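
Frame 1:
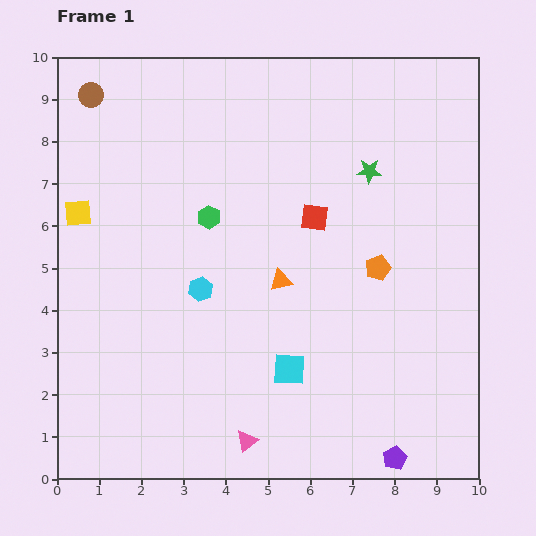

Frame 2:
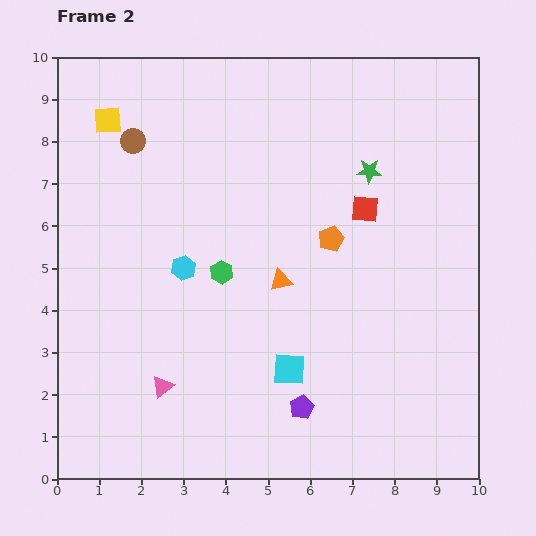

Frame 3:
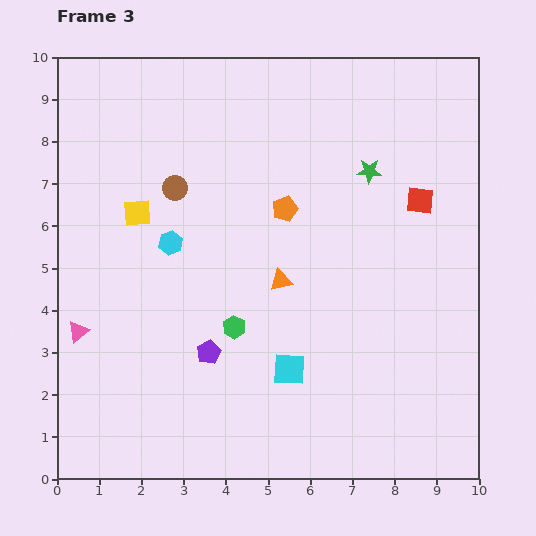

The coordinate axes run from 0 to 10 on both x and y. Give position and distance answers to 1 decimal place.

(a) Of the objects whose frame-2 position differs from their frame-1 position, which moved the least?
the cyan hexagon

(moved 0.6)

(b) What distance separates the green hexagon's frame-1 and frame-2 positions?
1.3

The green hexagon moved from (3.6, 6.2) to (3.9, 4.9), a distance of √(0.3² + 1.3²) ≈ 1.3.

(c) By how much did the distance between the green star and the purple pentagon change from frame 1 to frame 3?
-1.1

Distance in frame 1: 6.8. Distance in frame 3: 5.7.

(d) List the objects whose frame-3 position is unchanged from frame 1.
the orange triangle, the cyan square, the green star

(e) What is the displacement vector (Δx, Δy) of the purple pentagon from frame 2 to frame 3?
(-2.2, 1.3)

The purple pentagon was at (5.8, 1.7) in frame 2 and (3.6, 3.0) in frame 3.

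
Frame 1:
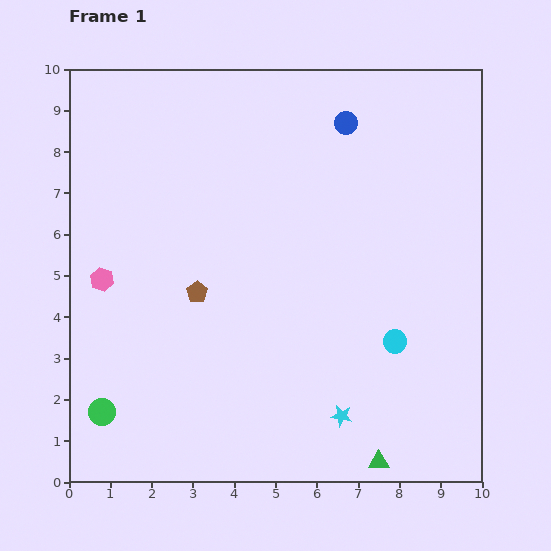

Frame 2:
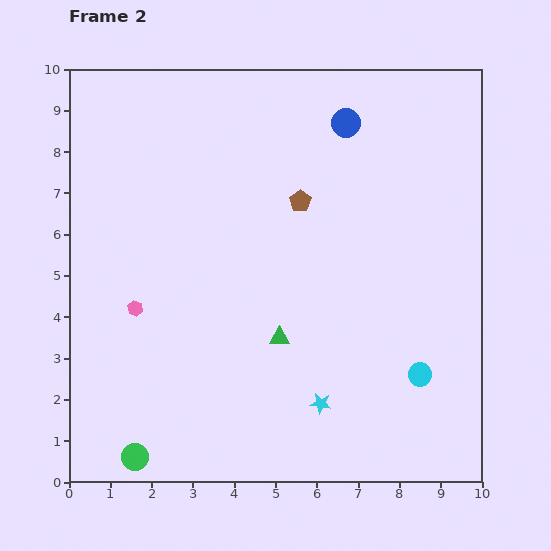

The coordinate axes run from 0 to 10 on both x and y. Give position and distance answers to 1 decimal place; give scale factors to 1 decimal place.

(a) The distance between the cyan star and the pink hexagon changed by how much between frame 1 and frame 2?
-1.6

Distance in frame 1: 6.7. Distance in frame 2: 5.1.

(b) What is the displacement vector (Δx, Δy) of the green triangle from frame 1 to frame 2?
(-2.4, 3.0)

The green triangle was at (7.5, 0.5) in frame 1 and (5.1, 3.5) in frame 2.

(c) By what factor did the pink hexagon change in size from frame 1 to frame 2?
0.6×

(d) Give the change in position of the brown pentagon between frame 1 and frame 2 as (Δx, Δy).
(2.5, 2.2)

The brown pentagon was at (3.1, 4.6) in frame 1 and (5.6, 6.8) in frame 2.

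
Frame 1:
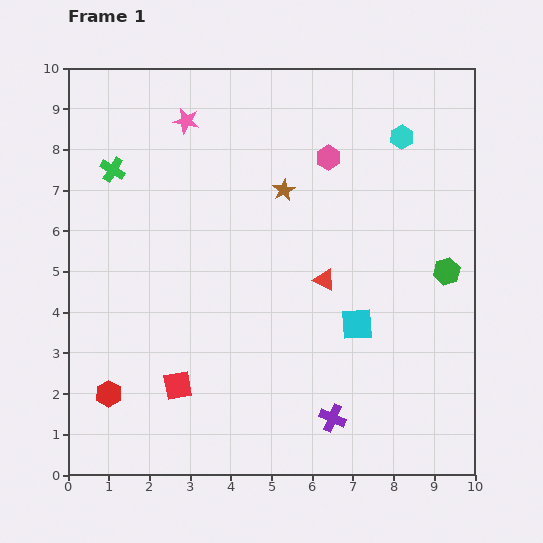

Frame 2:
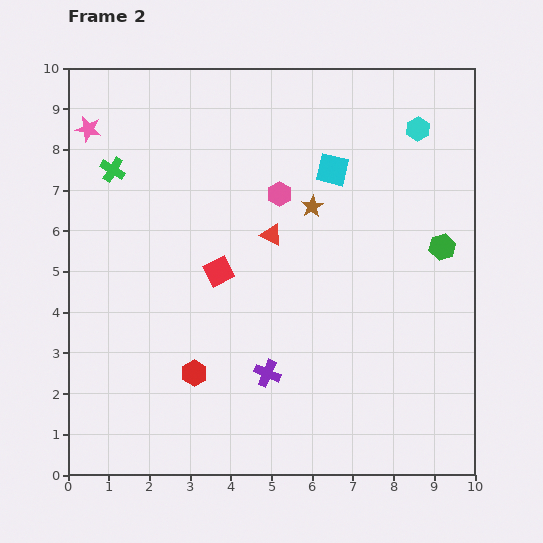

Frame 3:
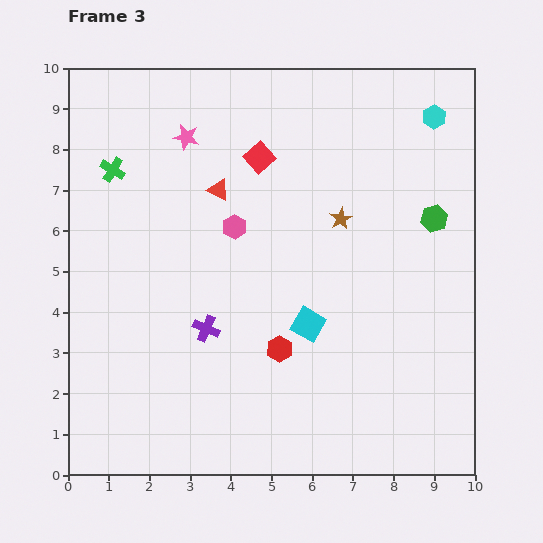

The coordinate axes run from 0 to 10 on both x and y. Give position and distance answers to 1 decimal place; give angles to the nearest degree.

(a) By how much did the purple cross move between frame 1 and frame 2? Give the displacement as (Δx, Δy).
(-1.6, 1.1)

The purple cross was at (6.5, 1.4) in frame 1 and (4.9, 2.5) in frame 2.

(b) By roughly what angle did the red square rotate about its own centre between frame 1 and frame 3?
32° counter-clockwise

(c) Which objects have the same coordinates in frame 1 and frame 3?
the green cross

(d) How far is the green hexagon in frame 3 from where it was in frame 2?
0.7

The green hexagon moved from (9.2, 5.6) to (9.0, 6.3), a distance of √(0.2² + 0.7²) ≈ 0.7.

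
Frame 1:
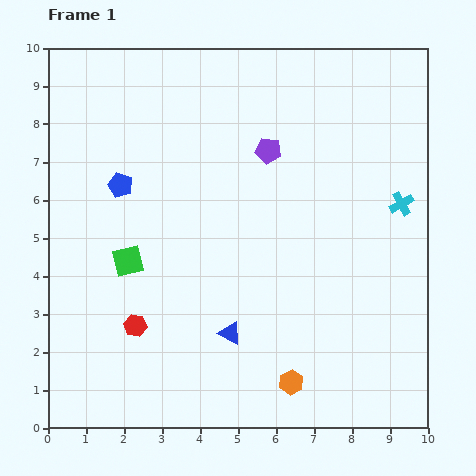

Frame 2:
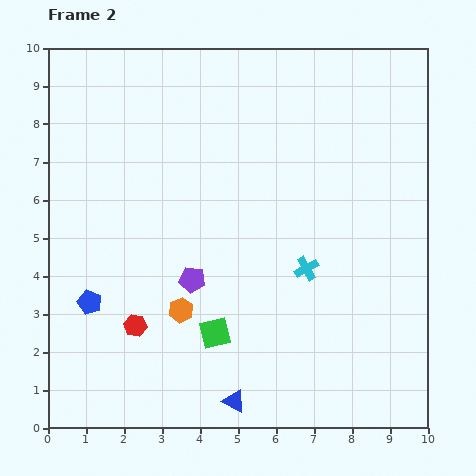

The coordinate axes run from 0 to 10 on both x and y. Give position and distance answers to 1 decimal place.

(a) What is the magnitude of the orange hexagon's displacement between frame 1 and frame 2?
3.5

The orange hexagon moved from (6.4, 1.2) to (3.5, 3.1), a distance of √(2.9² + 1.9²) ≈ 3.5.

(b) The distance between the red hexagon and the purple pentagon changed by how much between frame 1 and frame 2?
-3.9

Distance in frame 1: 5.8. Distance in frame 2: 1.9.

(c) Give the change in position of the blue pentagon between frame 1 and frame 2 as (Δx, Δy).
(-0.8, -3.1)

The blue pentagon was at (1.9, 6.4) in frame 1 and (1.1, 3.3) in frame 2.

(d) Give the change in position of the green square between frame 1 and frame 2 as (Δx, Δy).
(2.3, -1.9)

The green square was at (2.1, 4.4) in frame 1 and (4.4, 2.5) in frame 2.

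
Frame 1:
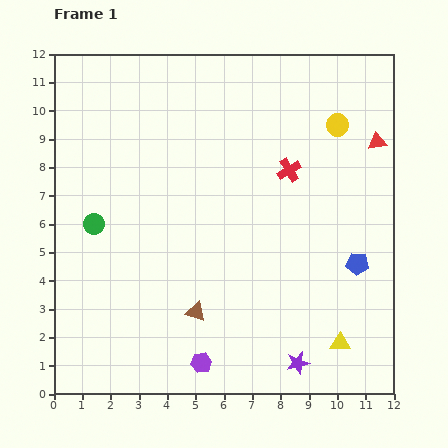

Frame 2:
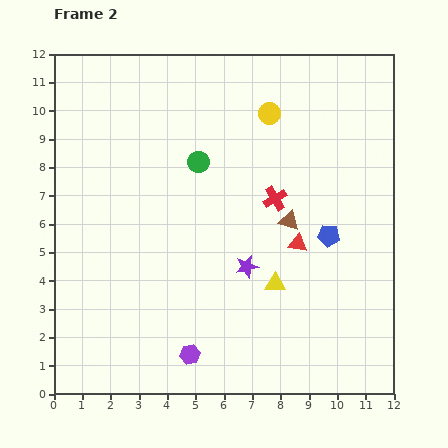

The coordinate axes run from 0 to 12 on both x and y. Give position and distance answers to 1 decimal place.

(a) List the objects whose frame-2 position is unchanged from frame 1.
none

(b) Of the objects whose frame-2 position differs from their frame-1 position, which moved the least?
the purple hexagon

(moved 0.5)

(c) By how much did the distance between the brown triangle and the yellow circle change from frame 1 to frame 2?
-4.4

Distance in frame 1: 8.3. Distance in frame 2: 3.9.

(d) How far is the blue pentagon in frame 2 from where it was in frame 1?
1.4

The blue pentagon moved from (10.7, 4.6) to (9.7, 5.6), a distance of √(1.0² + 1.0²) ≈ 1.4.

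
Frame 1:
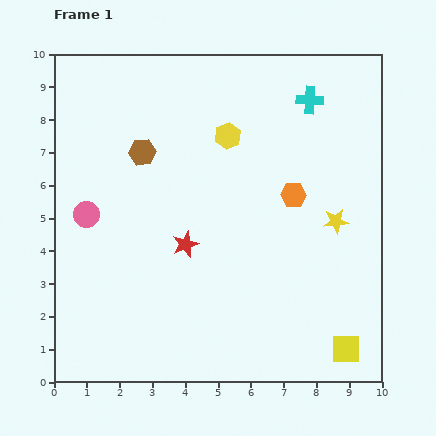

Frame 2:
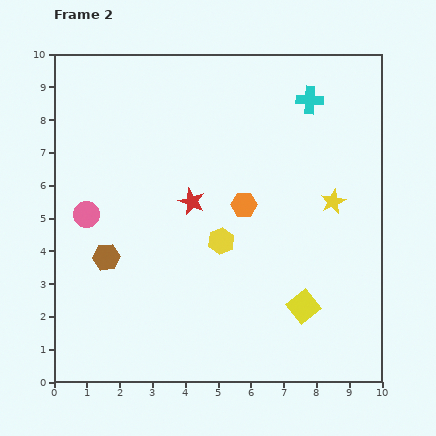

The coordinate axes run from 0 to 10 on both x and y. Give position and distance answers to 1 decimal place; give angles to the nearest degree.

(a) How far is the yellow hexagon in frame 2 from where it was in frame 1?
3.2

The yellow hexagon moved from (5.3, 7.5) to (5.1, 4.3), a distance of √(0.2² + 3.2²) ≈ 3.2.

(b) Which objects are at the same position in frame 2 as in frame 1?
the pink circle, the cyan cross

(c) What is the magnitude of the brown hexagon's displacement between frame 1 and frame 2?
3.4

The brown hexagon moved from (2.7, 7.0) to (1.6, 3.8), a distance of √(1.1² + 3.2²) ≈ 3.4.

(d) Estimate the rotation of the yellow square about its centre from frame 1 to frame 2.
40° counter-clockwise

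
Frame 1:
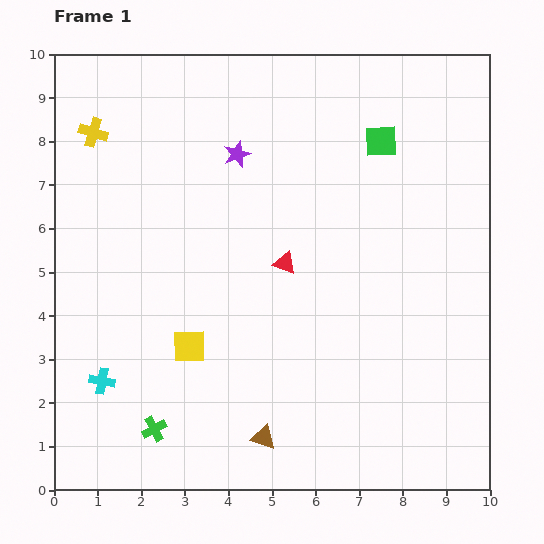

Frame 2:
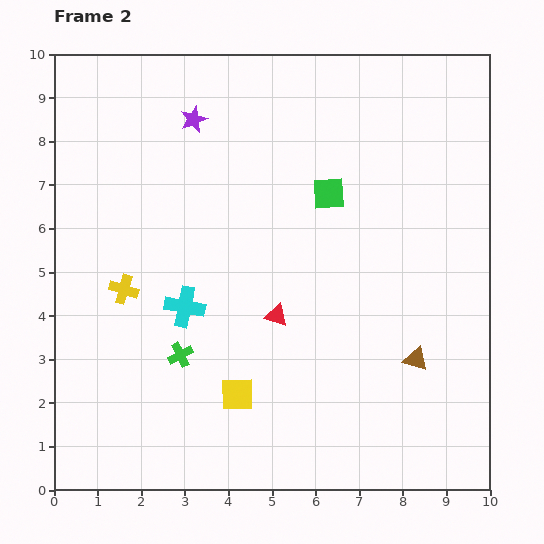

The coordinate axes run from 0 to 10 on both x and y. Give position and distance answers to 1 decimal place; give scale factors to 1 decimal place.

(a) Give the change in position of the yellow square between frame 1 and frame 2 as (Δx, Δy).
(1.1, -1.1)

The yellow square was at (3.1, 3.3) in frame 1 and (4.2, 2.2) in frame 2.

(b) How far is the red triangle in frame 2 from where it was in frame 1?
1.2

The red triangle moved from (5.3, 5.2) to (5.1, 4.0), a distance of √(0.2² + 1.2²) ≈ 1.2.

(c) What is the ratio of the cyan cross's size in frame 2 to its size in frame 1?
1.6×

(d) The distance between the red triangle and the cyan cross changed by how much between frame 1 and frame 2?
-2.9

Distance in frame 1: 5.0. Distance in frame 2: 2.1.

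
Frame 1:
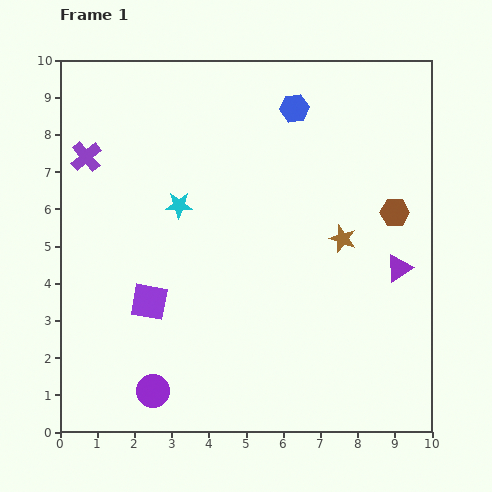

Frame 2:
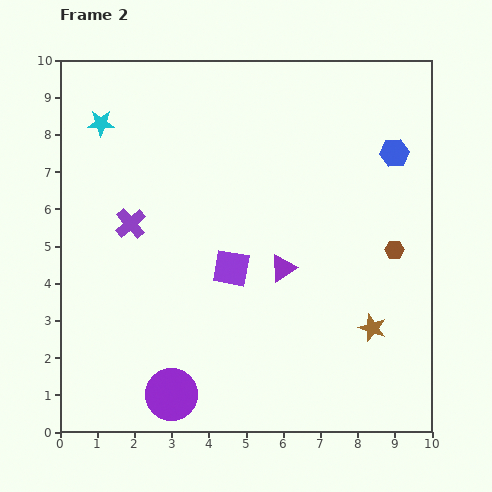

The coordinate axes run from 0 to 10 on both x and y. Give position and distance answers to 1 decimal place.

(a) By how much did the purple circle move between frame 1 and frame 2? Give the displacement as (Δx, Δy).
(0.5, -0.1)

The purple circle was at (2.5, 1.1) in frame 1 and (3.0, 1.0) in frame 2.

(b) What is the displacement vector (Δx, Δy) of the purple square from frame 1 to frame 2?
(2.2, 0.9)

The purple square was at (2.4, 3.5) in frame 1 and (4.6, 4.4) in frame 2.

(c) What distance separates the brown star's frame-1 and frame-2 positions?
2.5

The brown star moved from (7.6, 5.2) to (8.4, 2.8), a distance of √(0.8² + 2.4²) ≈ 2.5.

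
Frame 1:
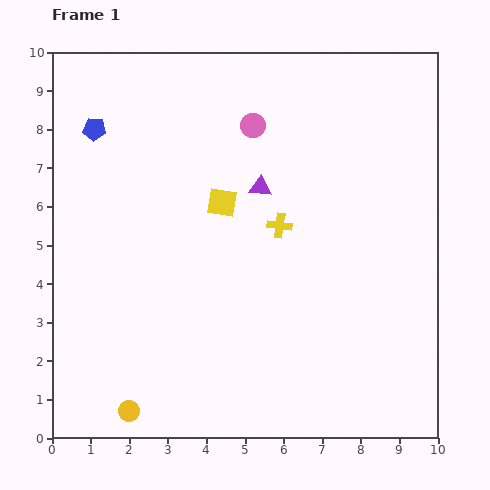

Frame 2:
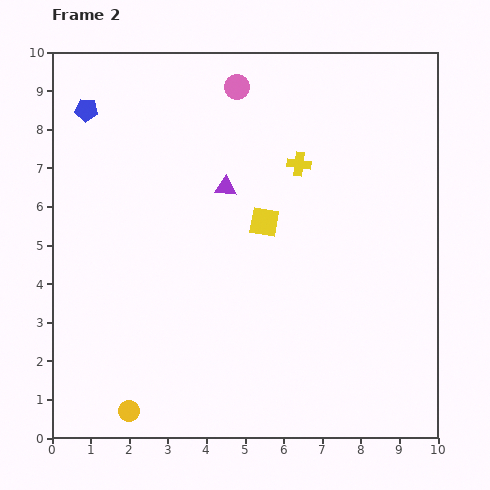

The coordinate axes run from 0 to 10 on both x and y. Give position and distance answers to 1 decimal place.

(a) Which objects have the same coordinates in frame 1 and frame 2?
the yellow circle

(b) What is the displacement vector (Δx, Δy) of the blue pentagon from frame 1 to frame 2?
(-0.2, 0.5)

The blue pentagon was at (1.1, 8.0) in frame 1 and (0.9, 8.5) in frame 2.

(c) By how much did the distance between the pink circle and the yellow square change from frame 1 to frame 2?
+1.4

Distance in frame 1: 2.2. Distance in frame 2: 3.6.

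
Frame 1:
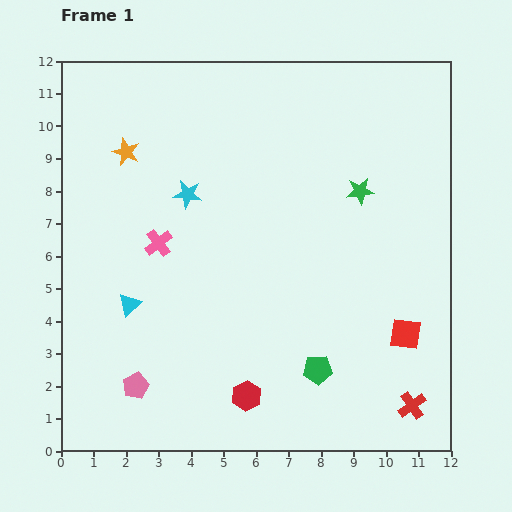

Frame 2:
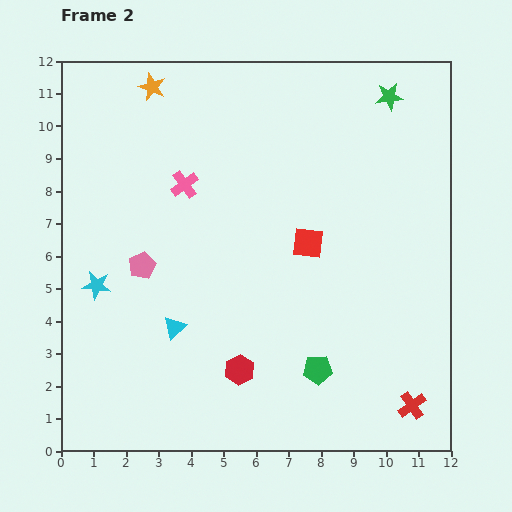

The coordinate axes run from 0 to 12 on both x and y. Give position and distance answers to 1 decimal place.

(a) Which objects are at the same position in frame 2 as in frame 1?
the green pentagon, the red cross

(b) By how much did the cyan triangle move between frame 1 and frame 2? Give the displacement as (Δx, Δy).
(1.4, -0.7)

The cyan triangle was at (2.1, 4.5) in frame 1 and (3.5, 3.8) in frame 2.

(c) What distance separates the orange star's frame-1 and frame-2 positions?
2.2

The orange star moved from (2.0, 9.2) to (2.8, 11.2), a distance of √(0.8² + 2.0²) ≈ 2.2.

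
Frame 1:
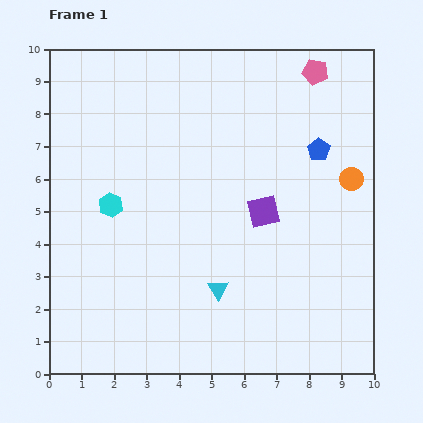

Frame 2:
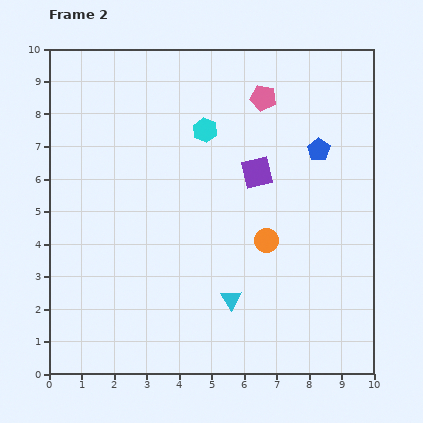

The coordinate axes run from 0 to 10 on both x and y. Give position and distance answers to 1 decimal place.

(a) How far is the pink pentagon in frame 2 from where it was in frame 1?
1.8

The pink pentagon moved from (8.2, 9.3) to (6.6, 8.5), a distance of √(1.6² + 0.8²) ≈ 1.8.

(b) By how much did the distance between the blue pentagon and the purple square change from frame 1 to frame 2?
-0.5

Distance in frame 1: 2.5. Distance in frame 2: 2.0.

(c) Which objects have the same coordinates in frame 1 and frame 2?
the blue pentagon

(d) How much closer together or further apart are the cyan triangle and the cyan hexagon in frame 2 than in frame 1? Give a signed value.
+1.1

Distance in frame 1: 4.2. Distance in frame 2: 5.3.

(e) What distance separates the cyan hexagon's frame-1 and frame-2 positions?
3.7

The cyan hexagon moved from (1.9, 5.2) to (4.8, 7.5), a distance of √(2.9² + 2.3²) ≈ 3.7.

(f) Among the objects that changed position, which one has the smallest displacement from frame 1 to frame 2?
the cyan triangle

(moved 0.5)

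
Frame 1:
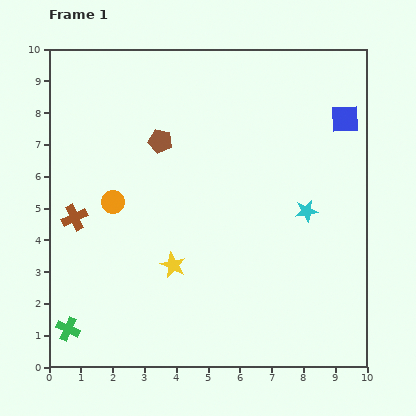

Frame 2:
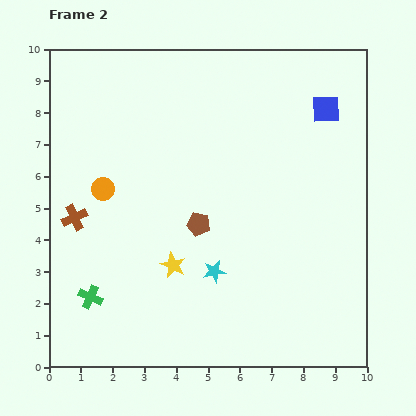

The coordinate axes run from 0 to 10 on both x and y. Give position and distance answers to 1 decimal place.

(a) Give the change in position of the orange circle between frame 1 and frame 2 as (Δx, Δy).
(-0.3, 0.4)

The orange circle was at (2.0, 5.2) in frame 1 and (1.7, 5.6) in frame 2.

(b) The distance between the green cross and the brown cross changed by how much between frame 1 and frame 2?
-1.0

Distance in frame 1: 3.5. Distance in frame 2: 2.5.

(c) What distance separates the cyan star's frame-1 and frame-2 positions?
3.5

The cyan star moved from (8.1, 4.9) to (5.2, 3.0), a distance of √(2.9² + 1.9²) ≈ 3.5.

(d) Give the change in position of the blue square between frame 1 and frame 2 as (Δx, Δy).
(-0.6, 0.3)

The blue square was at (9.3, 7.8) in frame 1 and (8.7, 8.1) in frame 2.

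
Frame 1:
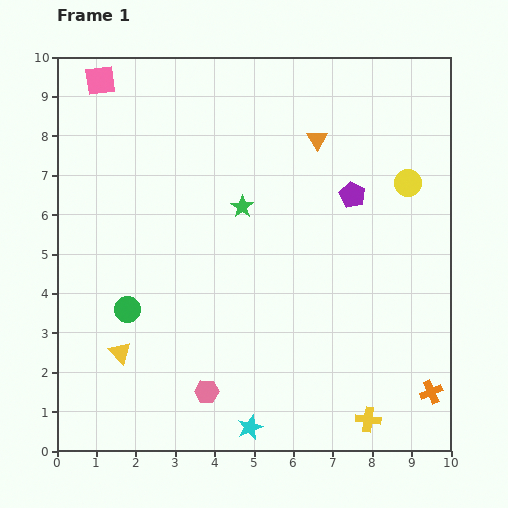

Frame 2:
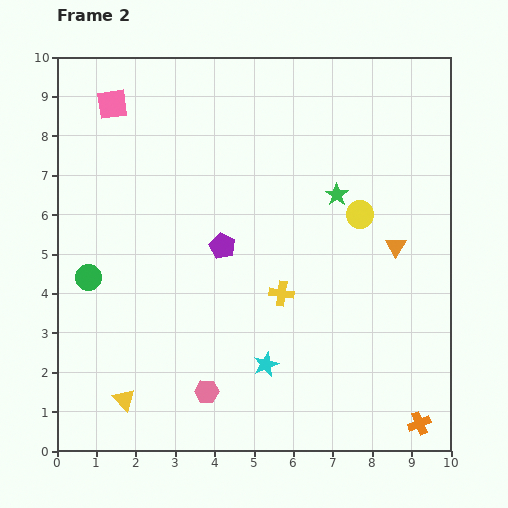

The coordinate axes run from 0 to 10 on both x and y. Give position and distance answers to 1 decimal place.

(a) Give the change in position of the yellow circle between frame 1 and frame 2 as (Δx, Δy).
(-1.2, -0.8)

The yellow circle was at (8.9, 6.8) in frame 1 and (7.7, 6.0) in frame 2.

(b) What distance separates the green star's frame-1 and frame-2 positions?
2.4

The green star moved from (4.7, 6.2) to (7.1, 6.5), a distance of √(2.4² + 0.3²) ≈ 2.4.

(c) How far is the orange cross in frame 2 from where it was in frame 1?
0.9

The orange cross moved from (9.5, 1.5) to (9.2, 0.7), a distance of √(0.3² + 0.8²) ≈ 0.9.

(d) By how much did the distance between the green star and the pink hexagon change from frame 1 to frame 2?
+1.2

Distance in frame 1: 4.8. Distance in frame 2: 6.0.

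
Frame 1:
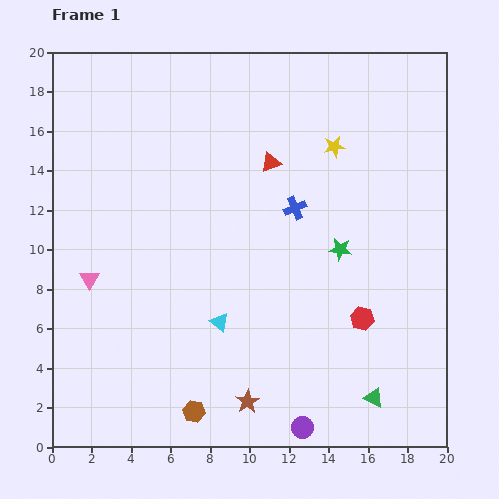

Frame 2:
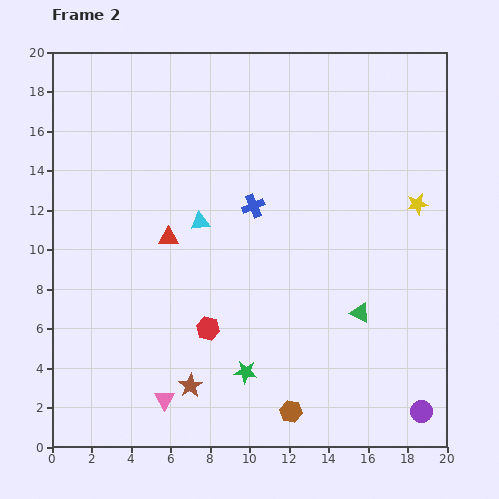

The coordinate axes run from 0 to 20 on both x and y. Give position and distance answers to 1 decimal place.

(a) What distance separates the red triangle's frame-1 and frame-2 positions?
6.4

The red triangle moved from (11.1, 14.4) to (5.9, 10.6), a distance of √(5.2² + 3.8²) ≈ 6.4.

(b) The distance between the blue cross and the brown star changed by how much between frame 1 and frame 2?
-0.5

Distance in frame 1: 10.1. Distance in frame 2: 9.6.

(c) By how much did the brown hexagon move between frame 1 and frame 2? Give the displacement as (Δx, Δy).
(4.9, 0.0)

The brown hexagon was at (7.2, 1.8) in frame 1 and (12.1, 1.8) in frame 2.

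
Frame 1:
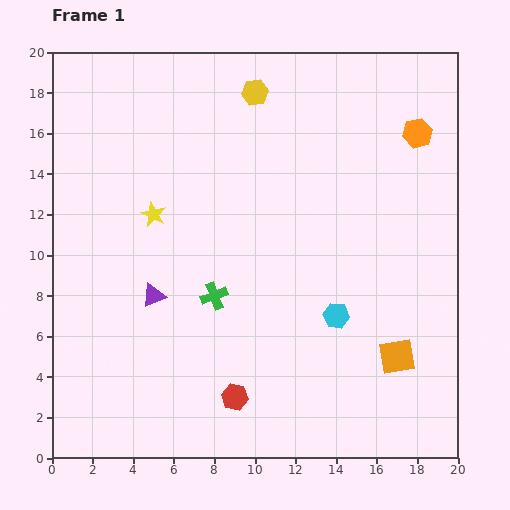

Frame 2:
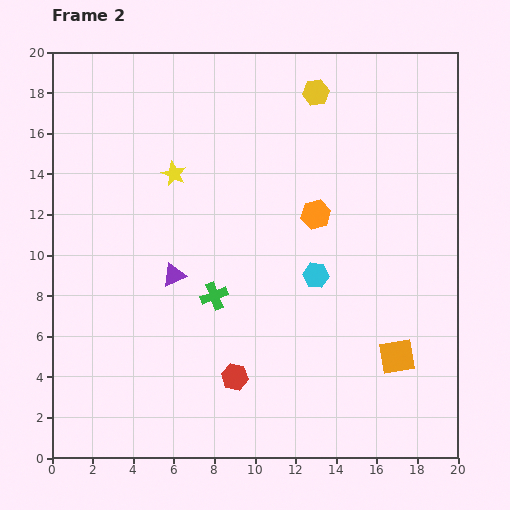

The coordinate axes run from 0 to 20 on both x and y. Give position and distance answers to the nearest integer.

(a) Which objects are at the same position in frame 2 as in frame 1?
the orange square, the green cross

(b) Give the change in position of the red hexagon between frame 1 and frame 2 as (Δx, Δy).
(0, 1)

The red hexagon was at (9, 3) in frame 1 and (9, 4) in frame 2.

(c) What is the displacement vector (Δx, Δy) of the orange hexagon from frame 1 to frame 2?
(-5, -4)

The orange hexagon was at (18, 16) in frame 1 and (13, 12) in frame 2.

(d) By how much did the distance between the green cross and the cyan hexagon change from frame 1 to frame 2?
-1

Distance in frame 1: 6. Distance in frame 2: 5.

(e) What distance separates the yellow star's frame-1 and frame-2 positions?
2

The yellow star moved from (5, 12) to (6, 14), a distance of √(1² + 2²) ≈ 2.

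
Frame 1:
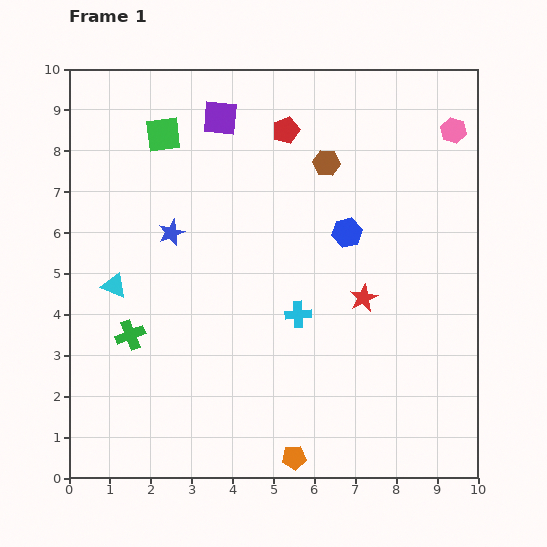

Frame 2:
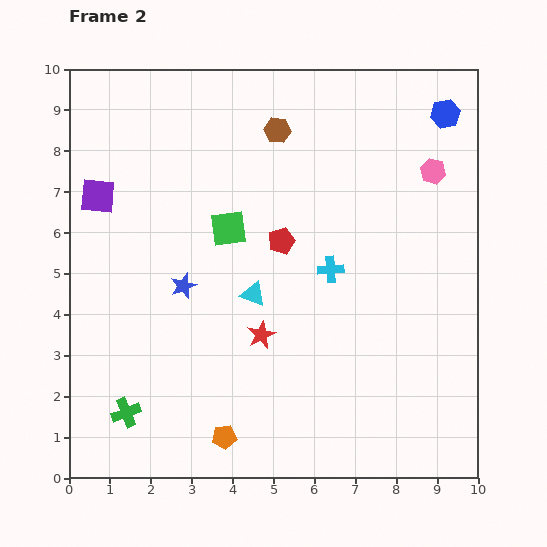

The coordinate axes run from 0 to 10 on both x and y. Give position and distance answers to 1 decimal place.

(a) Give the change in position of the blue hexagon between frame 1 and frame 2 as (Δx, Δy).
(2.4, 2.9)

The blue hexagon was at (6.8, 6.0) in frame 1 and (9.2, 8.9) in frame 2.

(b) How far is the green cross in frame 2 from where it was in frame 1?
1.9

The green cross moved from (1.5, 3.5) to (1.4, 1.6), a distance of √(0.1² + 1.9²) ≈ 1.9.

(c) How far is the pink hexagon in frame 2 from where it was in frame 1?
1.1

The pink hexagon moved from (9.4, 8.5) to (8.9, 7.5), a distance of √(0.5² + 1.0²) ≈ 1.1.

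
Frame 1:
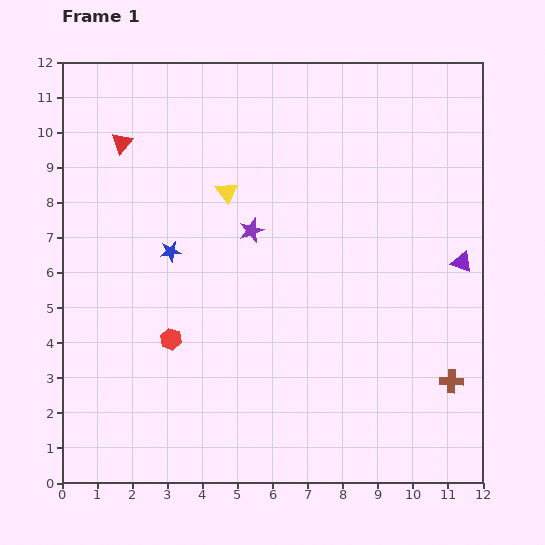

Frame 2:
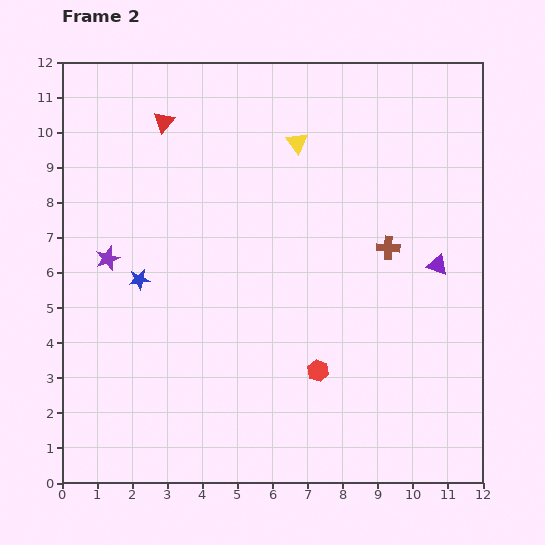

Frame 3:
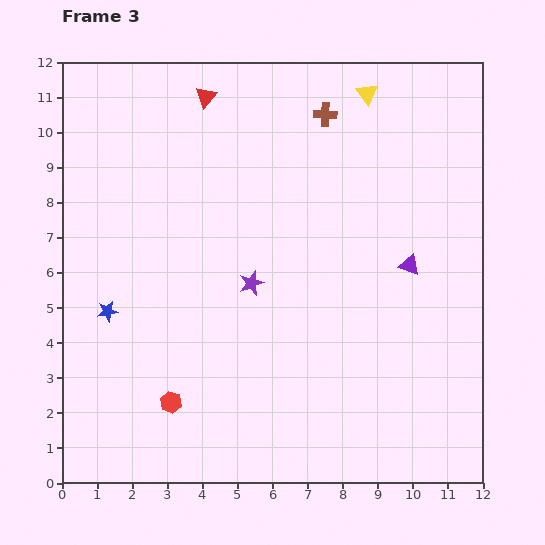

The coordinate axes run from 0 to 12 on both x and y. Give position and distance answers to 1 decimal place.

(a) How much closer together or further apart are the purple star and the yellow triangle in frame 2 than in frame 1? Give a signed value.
+5.0

Distance in frame 1: 1.3. Distance in frame 2: 6.3.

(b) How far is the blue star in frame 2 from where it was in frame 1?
1.2

The blue star moved from (3.1, 6.6) to (2.2, 5.8), a distance of √(0.9² + 0.8²) ≈ 1.2.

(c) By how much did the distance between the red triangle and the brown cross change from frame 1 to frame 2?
-4.3

Distance in frame 1: 11.6. Distance in frame 2: 7.3.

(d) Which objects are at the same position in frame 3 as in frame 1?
none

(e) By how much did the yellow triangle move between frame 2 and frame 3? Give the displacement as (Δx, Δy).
(2.0, 1.4)

The yellow triangle was at (6.7, 9.7) in frame 2 and (8.7, 11.1) in frame 3.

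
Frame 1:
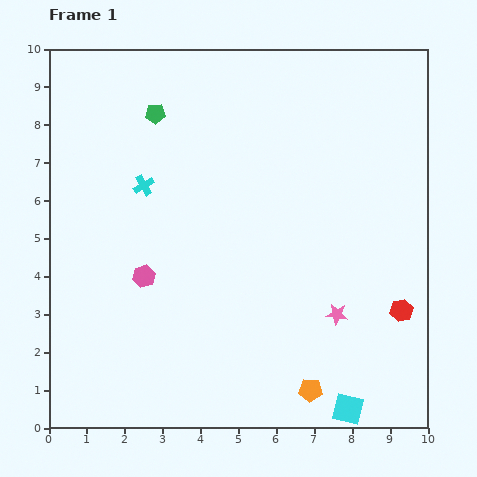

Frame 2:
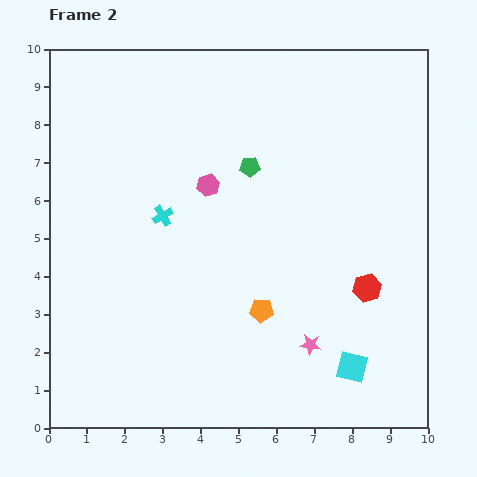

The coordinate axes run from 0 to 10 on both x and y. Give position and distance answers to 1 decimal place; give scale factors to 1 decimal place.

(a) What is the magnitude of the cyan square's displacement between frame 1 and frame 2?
1.1

The cyan square moved from (7.9, 0.5) to (8.0, 1.6), a distance of √(0.1² + 1.1²) ≈ 1.1.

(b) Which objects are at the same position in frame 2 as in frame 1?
none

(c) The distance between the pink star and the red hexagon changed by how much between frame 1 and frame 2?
+0.4

Distance in frame 1: 1.7. Distance in frame 2: 2.1.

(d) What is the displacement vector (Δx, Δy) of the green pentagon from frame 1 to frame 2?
(2.5, -1.4)

The green pentagon was at (2.8, 8.3) in frame 1 and (5.3, 6.9) in frame 2.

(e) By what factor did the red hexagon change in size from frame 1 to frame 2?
1.3×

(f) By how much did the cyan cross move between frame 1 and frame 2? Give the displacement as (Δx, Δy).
(0.5, -0.8)

The cyan cross was at (2.5, 6.4) in frame 1 and (3.0, 5.6) in frame 2.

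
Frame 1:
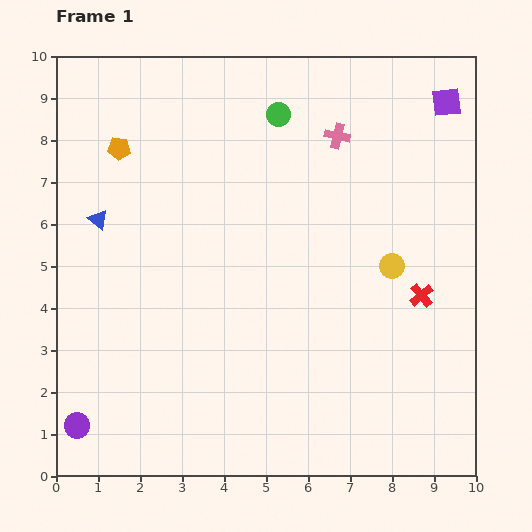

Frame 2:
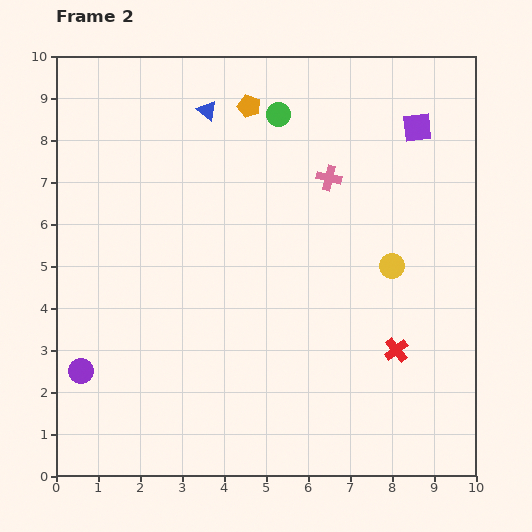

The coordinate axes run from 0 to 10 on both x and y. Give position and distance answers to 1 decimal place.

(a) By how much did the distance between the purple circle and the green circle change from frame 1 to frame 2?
-1.1

Distance in frame 1: 8.8. Distance in frame 2: 7.7.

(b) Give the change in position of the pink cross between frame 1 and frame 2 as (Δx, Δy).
(-0.2, -1.0)

The pink cross was at (6.7, 8.1) in frame 1 and (6.5, 7.1) in frame 2.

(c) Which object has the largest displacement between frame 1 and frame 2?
the blue triangle

(moved 3.7; next 3.3)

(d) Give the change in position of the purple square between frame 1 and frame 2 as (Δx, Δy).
(-0.7, -0.6)

The purple square was at (9.3, 8.9) in frame 1 and (8.6, 8.3) in frame 2.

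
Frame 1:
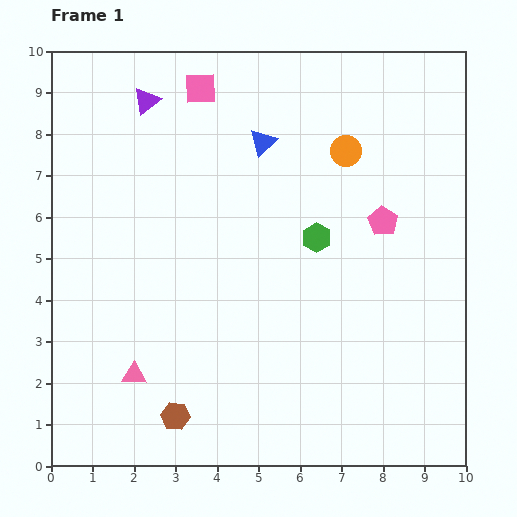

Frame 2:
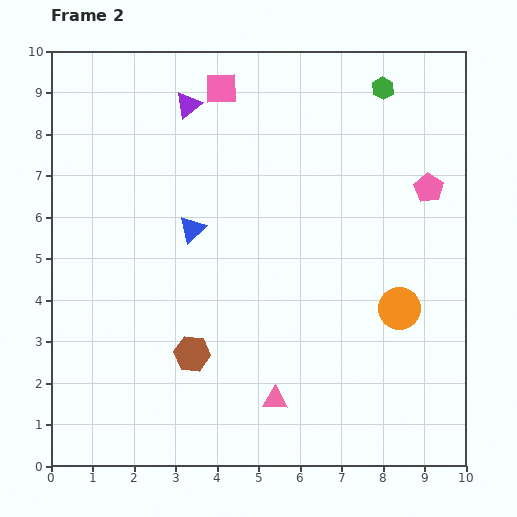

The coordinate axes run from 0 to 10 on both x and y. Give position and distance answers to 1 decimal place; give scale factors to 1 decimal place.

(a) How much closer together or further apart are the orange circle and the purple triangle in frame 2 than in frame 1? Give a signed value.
+2.2

Distance in frame 1: 4.9. Distance in frame 2: 7.1.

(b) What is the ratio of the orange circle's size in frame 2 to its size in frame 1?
1.3×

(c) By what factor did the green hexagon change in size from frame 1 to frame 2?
0.8×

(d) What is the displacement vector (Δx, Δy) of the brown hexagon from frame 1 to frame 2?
(0.4, 1.5)

The brown hexagon was at (3.0, 1.2) in frame 1 and (3.4, 2.7) in frame 2.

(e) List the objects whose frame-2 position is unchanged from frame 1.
none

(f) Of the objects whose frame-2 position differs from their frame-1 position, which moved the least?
the pink square

(moved 0.5)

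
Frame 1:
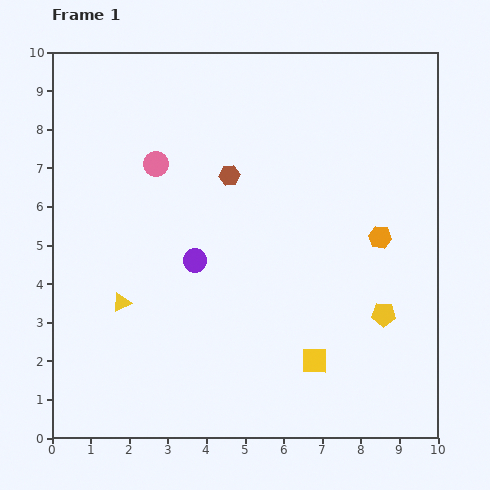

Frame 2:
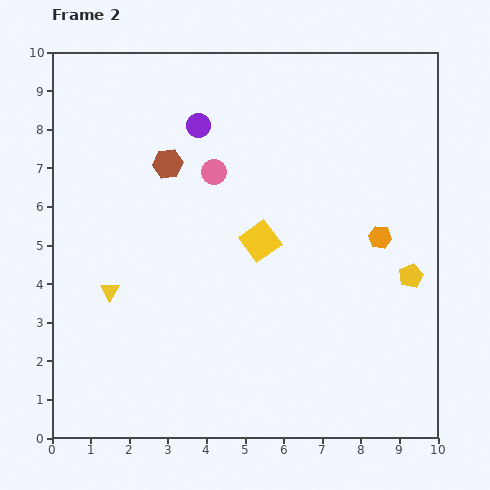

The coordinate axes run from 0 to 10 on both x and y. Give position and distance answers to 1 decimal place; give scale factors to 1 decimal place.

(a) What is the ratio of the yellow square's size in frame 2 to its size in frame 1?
1.4×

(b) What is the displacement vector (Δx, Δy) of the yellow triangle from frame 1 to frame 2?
(-0.3, 0.3)

The yellow triangle was at (1.8, 3.5) in frame 1 and (1.5, 3.8) in frame 2.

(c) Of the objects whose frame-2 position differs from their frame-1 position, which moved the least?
the yellow triangle

(moved 0.4)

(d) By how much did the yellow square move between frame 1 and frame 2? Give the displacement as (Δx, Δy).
(-1.4, 3.1)

The yellow square was at (6.8, 2.0) in frame 1 and (5.4, 5.1) in frame 2.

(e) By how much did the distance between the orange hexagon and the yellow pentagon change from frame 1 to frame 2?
-0.7

Distance in frame 1: 2.0. Distance in frame 2: 1.3.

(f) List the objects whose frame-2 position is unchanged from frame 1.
the orange hexagon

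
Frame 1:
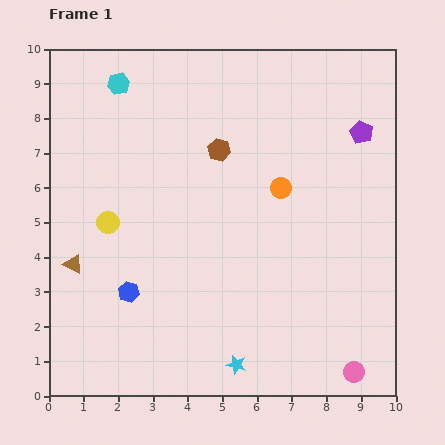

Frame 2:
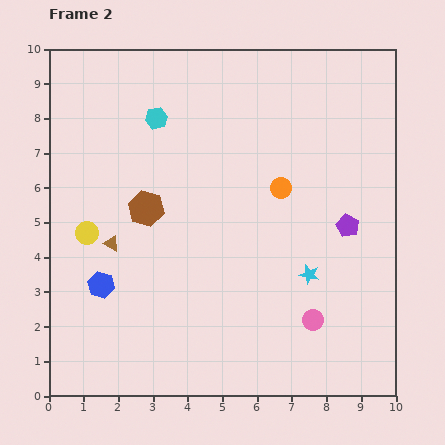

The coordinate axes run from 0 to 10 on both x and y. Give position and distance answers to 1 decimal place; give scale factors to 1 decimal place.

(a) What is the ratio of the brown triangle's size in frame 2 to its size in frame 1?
0.8×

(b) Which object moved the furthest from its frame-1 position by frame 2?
the cyan star

(moved 3.3; next 2.7)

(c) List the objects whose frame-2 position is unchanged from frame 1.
the orange circle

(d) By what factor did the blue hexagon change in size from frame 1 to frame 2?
1.3×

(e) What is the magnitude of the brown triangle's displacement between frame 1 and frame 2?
1.3

The brown triangle moved from (0.7, 3.8) to (1.8, 4.4), a distance of √(1.1² + 0.6²) ≈ 1.3.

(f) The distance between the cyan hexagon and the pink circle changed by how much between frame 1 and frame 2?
-3.4

Distance in frame 1: 10.7. Distance in frame 2: 7.3.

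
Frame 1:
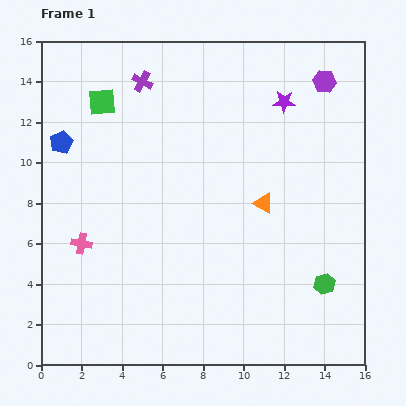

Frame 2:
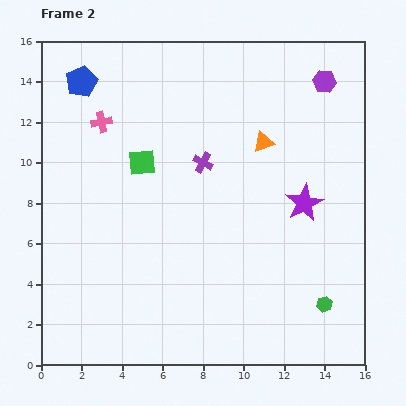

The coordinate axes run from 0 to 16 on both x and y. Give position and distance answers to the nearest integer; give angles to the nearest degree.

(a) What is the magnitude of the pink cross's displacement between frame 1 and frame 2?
6

The pink cross moved from (2, 6) to (3, 12), a distance of √(1² + 6²) ≈ 6.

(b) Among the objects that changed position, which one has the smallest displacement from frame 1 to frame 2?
the green hexagon

(moved 1)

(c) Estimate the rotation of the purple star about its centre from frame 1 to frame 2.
30° counter-clockwise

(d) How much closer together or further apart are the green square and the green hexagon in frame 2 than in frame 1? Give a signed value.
-3

Distance in frame 1: 14. Distance in frame 2: 11.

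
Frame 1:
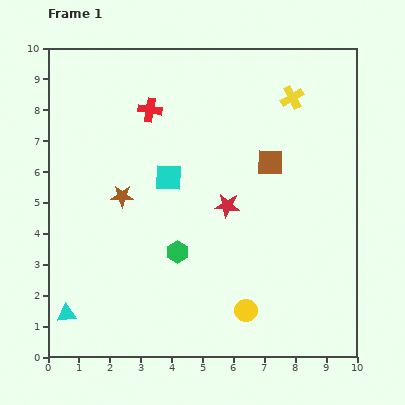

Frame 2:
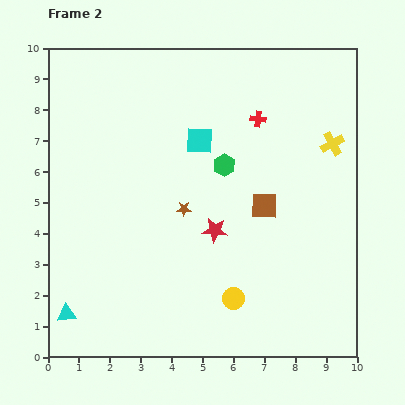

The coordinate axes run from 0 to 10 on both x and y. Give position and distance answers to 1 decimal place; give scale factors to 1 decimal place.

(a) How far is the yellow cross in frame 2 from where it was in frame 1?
2.0

The yellow cross moved from (7.9, 8.4) to (9.2, 6.9), a distance of √(1.3² + 1.5²) ≈ 2.0.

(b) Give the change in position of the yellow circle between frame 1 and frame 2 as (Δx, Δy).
(-0.4, 0.4)

The yellow circle was at (6.4, 1.5) in frame 1 and (6.0, 1.9) in frame 2.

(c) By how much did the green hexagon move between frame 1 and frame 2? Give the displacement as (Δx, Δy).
(1.5, 2.8)

The green hexagon was at (4.2, 3.4) in frame 1 and (5.7, 6.2) in frame 2.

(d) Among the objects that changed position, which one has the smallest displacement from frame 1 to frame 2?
the yellow circle

(moved 0.6)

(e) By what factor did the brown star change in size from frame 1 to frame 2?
0.7×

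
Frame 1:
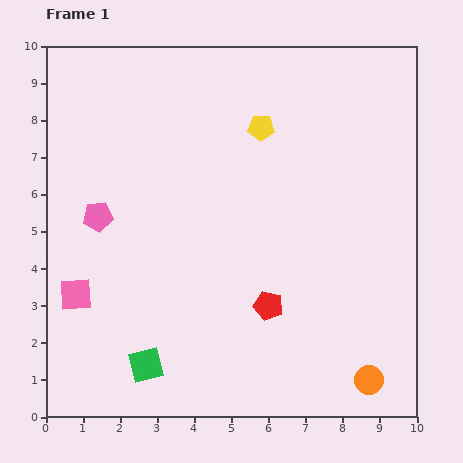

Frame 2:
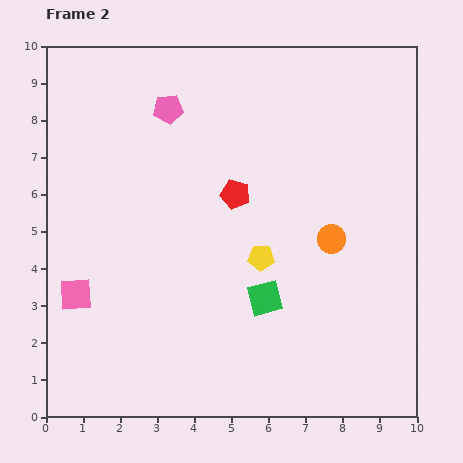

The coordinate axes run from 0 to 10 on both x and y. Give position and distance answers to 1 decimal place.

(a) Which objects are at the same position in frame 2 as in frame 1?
the pink square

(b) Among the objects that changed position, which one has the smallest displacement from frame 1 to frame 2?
the red pentagon

(moved 3.1)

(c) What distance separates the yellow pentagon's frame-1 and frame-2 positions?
3.5

The yellow pentagon moved from (5.8, 7.8) to (5.8, 4.3), a distance of √(0.0² + 3.5²) ≈ 3.5.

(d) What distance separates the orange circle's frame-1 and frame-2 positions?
3.9

The orange circle moved from (8.7, 1.0) to (7.7, 4.8), a distance of √(1.0² + 3.8²) ≈ 3.9.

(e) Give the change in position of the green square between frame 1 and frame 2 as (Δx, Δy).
(3.2, 1.8)

The green square was at (2.7, 1.4) in frame 1 and (5.9, 3.2) in frame 2.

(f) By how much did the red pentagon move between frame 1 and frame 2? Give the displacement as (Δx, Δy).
(-0.9, 3.0)

The red pentagon was at (6.0, 3.0) in frame 1 and (5.1, 6.0) in frame 2.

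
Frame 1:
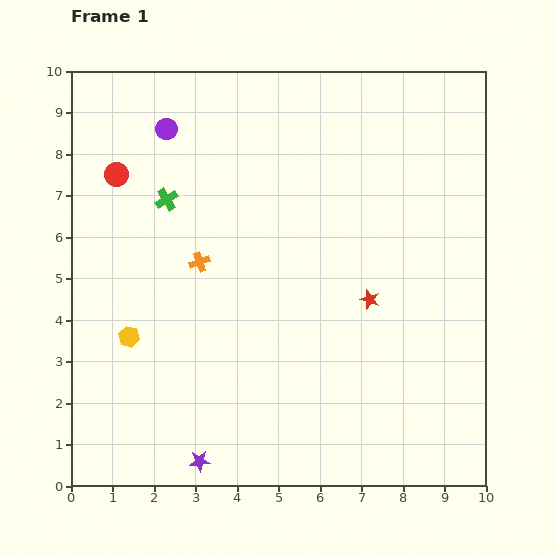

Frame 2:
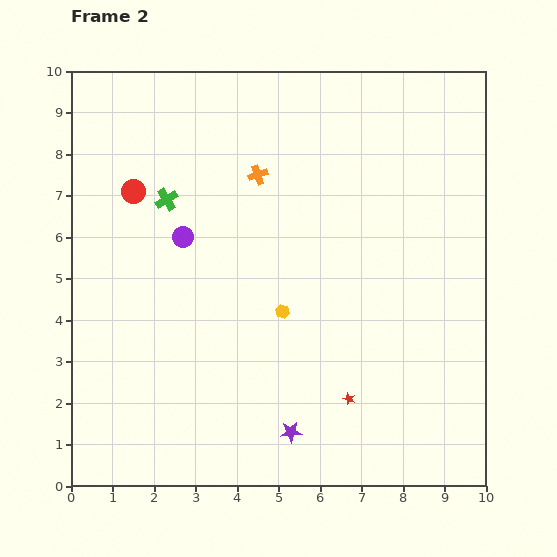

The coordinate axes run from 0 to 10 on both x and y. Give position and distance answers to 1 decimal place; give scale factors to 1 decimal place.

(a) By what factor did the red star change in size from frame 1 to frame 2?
0.6×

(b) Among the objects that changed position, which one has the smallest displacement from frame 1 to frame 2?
the red circle

(moved 0.6)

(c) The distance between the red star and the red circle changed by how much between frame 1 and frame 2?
+0.4

Distance in frame 1: 6.8. Distance in frame 2: 7.2.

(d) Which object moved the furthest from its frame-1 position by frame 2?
the yellow hexagon

(moved 3.7; next 2.6)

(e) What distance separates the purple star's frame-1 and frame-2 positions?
2.3

The purple star moved from (3.1, 0.6) to (5.3, 1.3), a distance of √(2.2² + 0.7²) ≈ 2.3.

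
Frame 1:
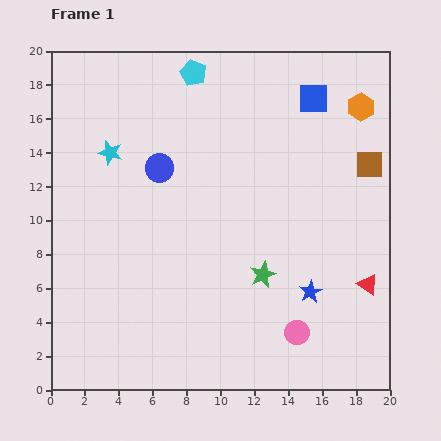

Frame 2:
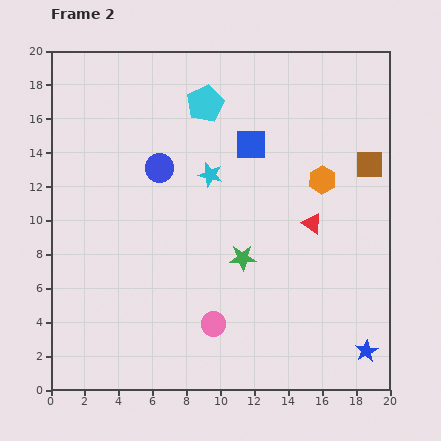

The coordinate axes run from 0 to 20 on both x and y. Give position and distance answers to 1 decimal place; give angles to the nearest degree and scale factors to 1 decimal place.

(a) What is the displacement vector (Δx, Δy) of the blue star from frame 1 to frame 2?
(3.3, -3.5)

The blue star was at (15.3, 5.8) in frame 1 and (18.6, 2.3) in frame 2.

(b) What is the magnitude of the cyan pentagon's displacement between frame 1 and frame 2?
1.9

The cyan pentagon moved from (8.4, 18.7) to (9.1, 16.9), a distance of √(0.7² + 1.8²) ≈ 1.9.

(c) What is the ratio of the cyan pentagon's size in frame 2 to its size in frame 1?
1.4×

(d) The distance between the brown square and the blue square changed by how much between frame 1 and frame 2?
+2.0

Distance in frame 1: 5.1. Distance in frame 2: 7.1.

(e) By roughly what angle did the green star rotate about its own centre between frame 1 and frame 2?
21° clockwise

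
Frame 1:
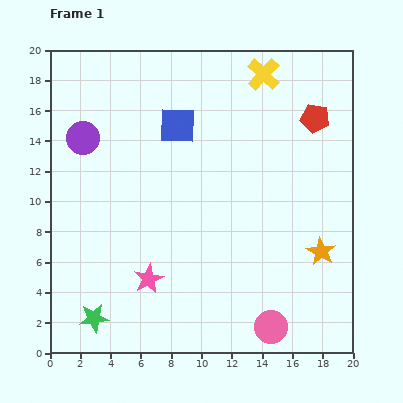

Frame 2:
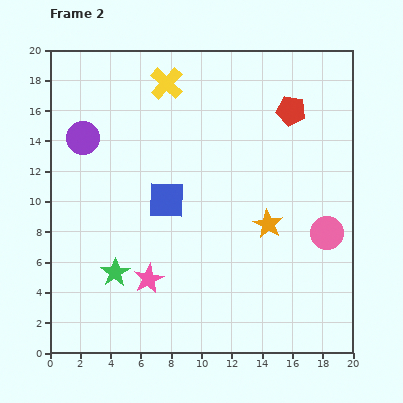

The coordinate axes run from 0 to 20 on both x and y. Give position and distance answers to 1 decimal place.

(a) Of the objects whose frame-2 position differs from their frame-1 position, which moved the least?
the red pentagon

(moved 1.7)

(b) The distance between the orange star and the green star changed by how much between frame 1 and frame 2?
-5.0

Distance in frame 1: 15.6. Distance in frame 2: 10.6.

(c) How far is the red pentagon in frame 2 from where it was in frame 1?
1.7

The red pentagon moved from (17.5, 15.5) to (15.9, 16.0), a distance of √(1.6² + 0.5²) ≈ 1.7.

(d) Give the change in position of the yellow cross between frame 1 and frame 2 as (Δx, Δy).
(-6.4, -0.6)

The yellow cross was at (14.1, 18.4) in frame 1 and (7.7, 17.8) in frame 2.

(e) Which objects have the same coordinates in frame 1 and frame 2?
the pink star, the purple circle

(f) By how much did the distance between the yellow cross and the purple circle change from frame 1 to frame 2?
-6.0

Distance in frame 1: 12.6. Distance in frame 2: 6.6.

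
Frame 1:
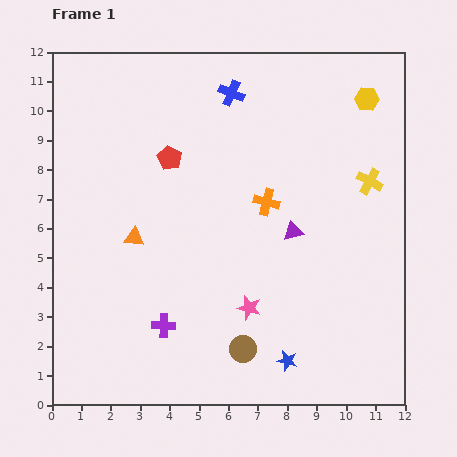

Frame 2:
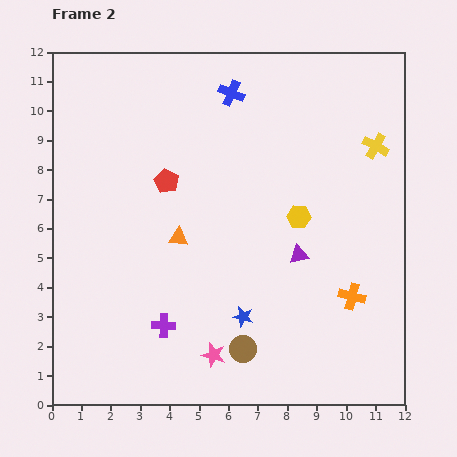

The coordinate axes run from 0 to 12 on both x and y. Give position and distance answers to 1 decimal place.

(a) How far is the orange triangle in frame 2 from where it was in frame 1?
1.5

The orange triangle moved from (2.8, 5.7) to (4.3, 5.7), a distance of √(1.5² + 0.0²) ≈ 1.5.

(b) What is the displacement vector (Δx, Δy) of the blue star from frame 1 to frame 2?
(-1.5, 1.5)

The blue star was at (8.0, 1.5) in frame 1 and (6.5, 3.0) in frame 2.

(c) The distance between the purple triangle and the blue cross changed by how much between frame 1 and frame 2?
+0.9

Distance in frame 1: 5.1. Distance in frame 2: 6.0.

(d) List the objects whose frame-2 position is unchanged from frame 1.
the brown circle, the blue cross, the purple cross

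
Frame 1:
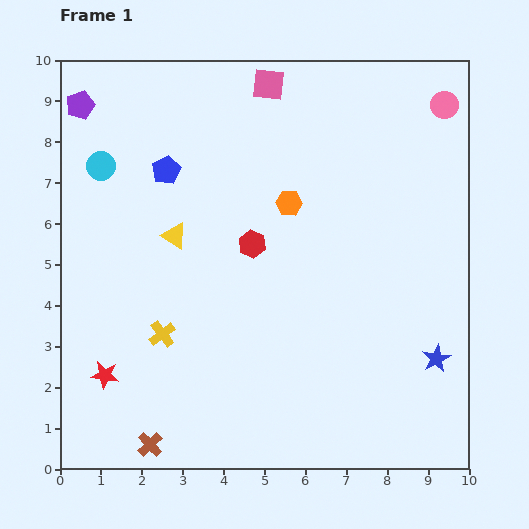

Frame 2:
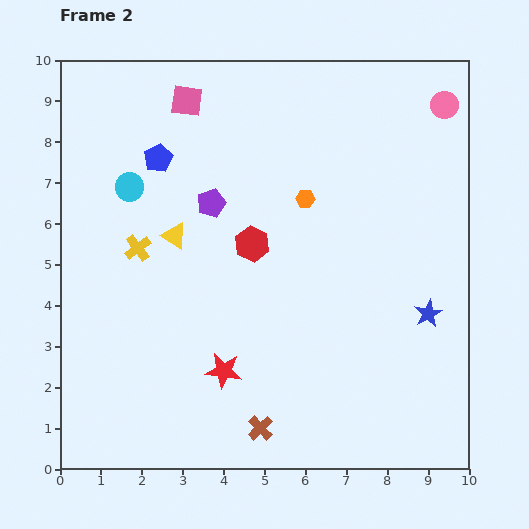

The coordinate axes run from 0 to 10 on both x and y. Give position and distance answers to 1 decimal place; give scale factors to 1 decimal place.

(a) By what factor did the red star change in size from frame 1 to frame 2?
1.3×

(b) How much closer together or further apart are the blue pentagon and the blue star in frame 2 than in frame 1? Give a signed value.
-0.4

Distance in frame 1: 8.0. Distance in frame 2: 7.6.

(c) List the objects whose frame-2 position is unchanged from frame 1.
the red hexagon, the pink circle, the yellow triangle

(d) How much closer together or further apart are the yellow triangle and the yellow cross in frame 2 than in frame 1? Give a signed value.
-1.5

Distance in frame 1: 2.4. Distance in frame 2: 0.9.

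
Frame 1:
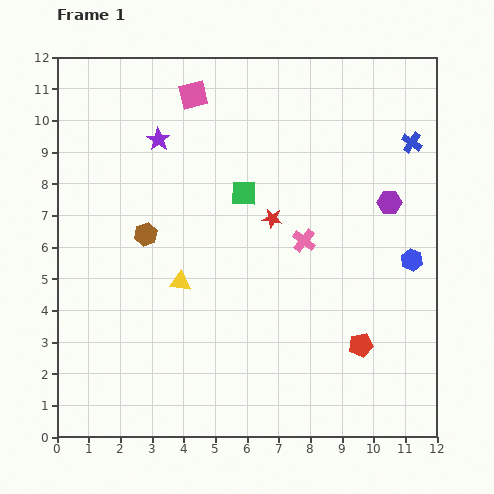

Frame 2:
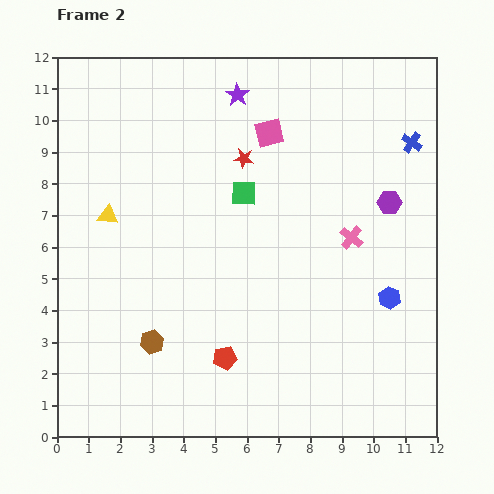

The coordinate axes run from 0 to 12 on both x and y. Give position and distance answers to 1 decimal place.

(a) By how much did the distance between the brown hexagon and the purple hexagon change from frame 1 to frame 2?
+0.9

Distance in frame 1: 7.8. Distance in frame 2: 8.7.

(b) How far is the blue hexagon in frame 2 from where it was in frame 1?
1.4

The blue hexagon moved from (11.2, 5.6) to (10.5, 4.4), a distance of √(0.7² + 1.2²) ≈ 1.4.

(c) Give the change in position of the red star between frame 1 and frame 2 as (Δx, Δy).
(-0.9, 1.9)

The red star was at (6.8, 6.9) in frame 1 and (5.9, 8.8) in frame 2.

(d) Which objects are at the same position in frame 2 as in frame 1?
the green square, the blue cross, the purple hexagon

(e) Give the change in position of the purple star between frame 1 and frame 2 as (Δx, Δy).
(2.5, 1.4)

The purple star was at (3.2, 9.4) in frame 1 and (5.7, 10.8) in frame 2.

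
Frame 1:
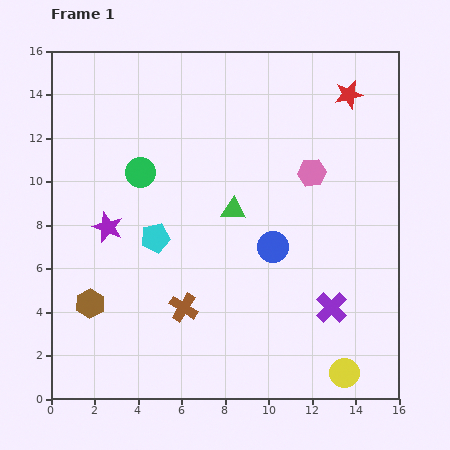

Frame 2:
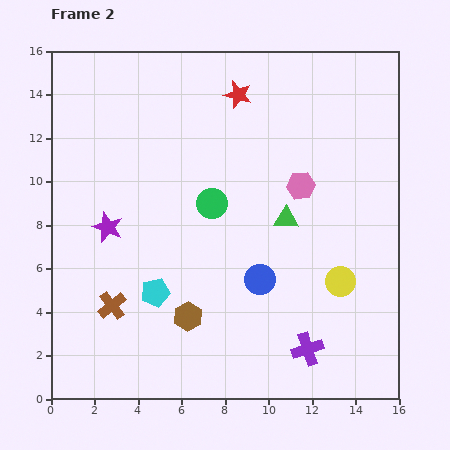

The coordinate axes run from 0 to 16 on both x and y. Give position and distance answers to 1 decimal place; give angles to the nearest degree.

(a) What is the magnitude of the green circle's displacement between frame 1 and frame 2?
3.6

The green circle moved from (4.1, 10.4) to (7.4, 9.0), a distance of √(3.3² + 1.4²) ≈ 3.6.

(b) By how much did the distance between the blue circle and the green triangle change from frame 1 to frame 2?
+0.5

Distance in frame 1: 2.5. Distance in frame 2: 3.0.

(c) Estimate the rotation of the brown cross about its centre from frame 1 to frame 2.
18° clockwise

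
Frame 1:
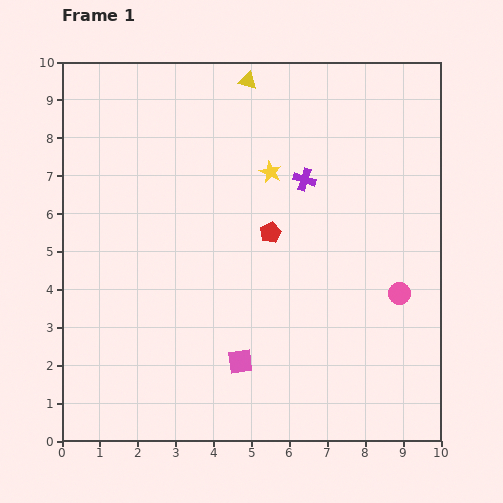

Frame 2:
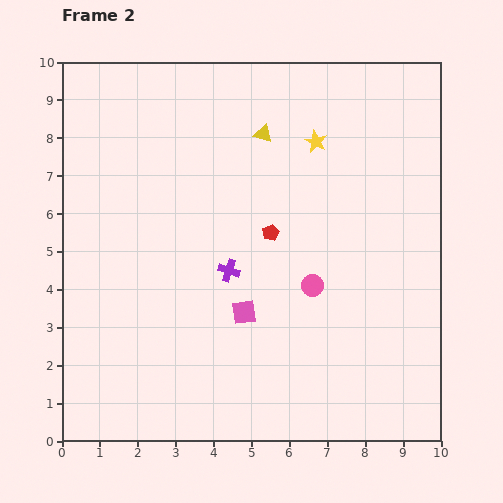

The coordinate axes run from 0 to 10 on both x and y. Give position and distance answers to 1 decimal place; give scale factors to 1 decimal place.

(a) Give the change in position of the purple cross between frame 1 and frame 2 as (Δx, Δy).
(-2.0, -2.4)

The purple cross was at (6.4, 6.9) in frame 1 and (4.4, 4.5) in frame 2.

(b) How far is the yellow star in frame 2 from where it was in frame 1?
1.4

The yellow star moved from (5.5, 7.1) to (6.7, 7.9), a distance of √(1.2² + 0.8²) ≈ 1.4.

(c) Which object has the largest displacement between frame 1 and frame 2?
the purple cross

(moved 3.1; next 2.3)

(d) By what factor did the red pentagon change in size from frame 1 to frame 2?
0.8×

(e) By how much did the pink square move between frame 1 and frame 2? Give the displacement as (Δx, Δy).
(0.1, 1.3)

The pink square was at (4.7, 2.1) in frame 1 and (4.8, 3.4) in frame 2.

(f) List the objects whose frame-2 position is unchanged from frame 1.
the red pentagon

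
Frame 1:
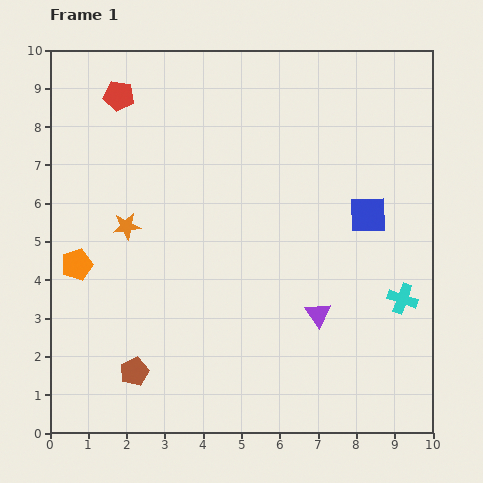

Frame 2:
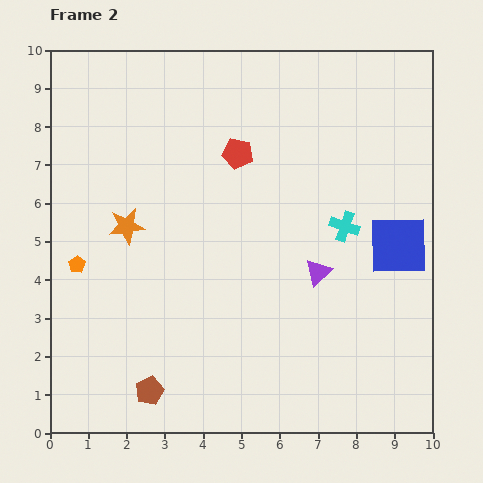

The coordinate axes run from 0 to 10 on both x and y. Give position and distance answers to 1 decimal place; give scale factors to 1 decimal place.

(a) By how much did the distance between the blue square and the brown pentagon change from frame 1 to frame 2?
+0.2

Distance in frame 1: 7.3. Distance in frame 2: 7.5.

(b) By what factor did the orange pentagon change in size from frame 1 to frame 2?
0.6×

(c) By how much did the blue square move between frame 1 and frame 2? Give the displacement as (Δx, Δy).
(0.8, -0.8)

The blue square was at (8.3, 5.7) in frame 1 and (9.1, 4.9) in frame 2.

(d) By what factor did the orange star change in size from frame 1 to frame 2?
1.3×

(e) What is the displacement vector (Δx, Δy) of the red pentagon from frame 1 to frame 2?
(3.1, -1.5)

The red pentagon was at (1.8, 8.8) in frame 1 and (4.9, 7.3) in frame 2.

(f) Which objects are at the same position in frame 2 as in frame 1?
the orange star, the orange pentagon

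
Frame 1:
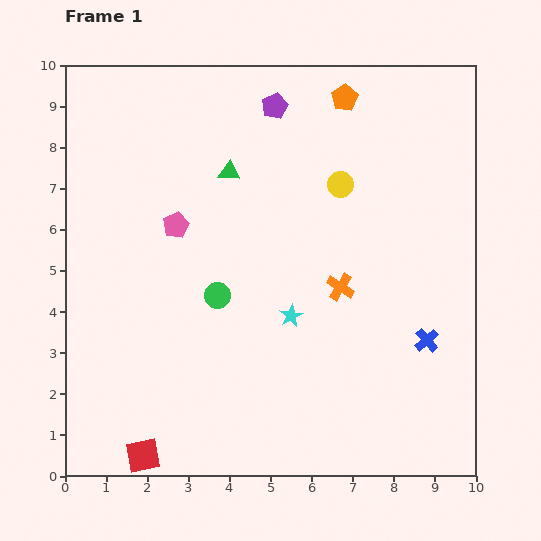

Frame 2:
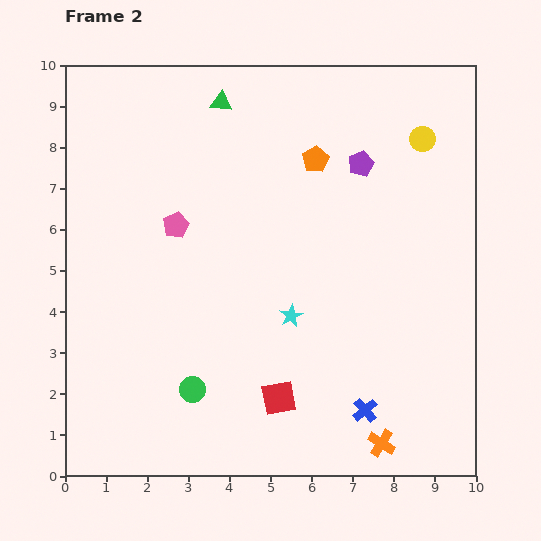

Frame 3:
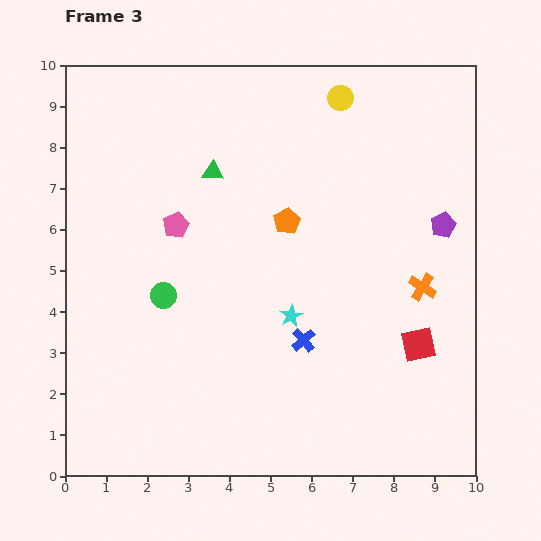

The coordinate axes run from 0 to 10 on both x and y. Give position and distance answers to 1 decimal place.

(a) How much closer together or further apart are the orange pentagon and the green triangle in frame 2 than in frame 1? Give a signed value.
-0.6

Distance in frame 1: 3.3. Distance in frame 2: 2.7.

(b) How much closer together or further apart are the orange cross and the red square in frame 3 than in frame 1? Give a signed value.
-4.9

Distance in frame 1: 6.3. Distance in frame 3: 1.4.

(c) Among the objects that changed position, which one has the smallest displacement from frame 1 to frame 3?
the green triangle

(moved 0.4)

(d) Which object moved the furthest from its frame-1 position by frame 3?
the red square

(moved 7.2; next 5.0)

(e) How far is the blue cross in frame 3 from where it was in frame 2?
2.3

The blue cross moved from (7.3, 1.6) to (5.8, 3.3), a distance of √(1.5² + 1.7²) ≈ 2.3.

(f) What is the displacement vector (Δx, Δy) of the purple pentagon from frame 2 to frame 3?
(2.0, -1.5)

The purple pentagon was at (7.2, 7.6) in frame 2 and (9.2, 6.1) in frame 3.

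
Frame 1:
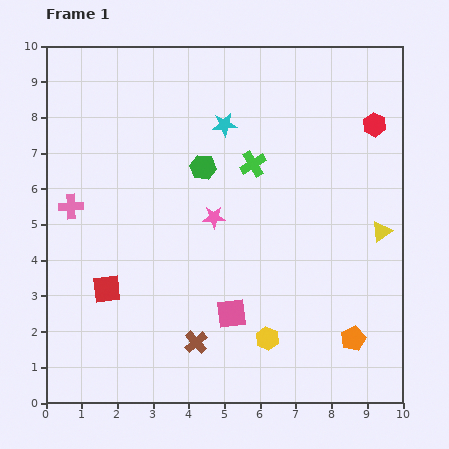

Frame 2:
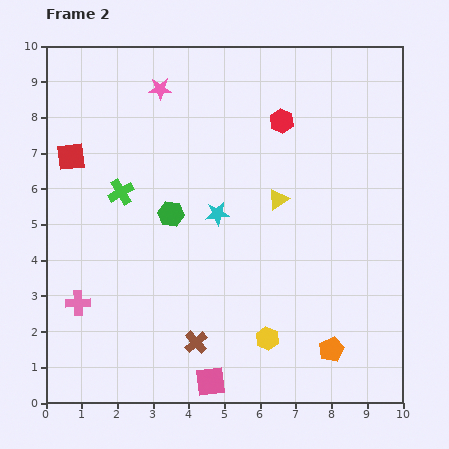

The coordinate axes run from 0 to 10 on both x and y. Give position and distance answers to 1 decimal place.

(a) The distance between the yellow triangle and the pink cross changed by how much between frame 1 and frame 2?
-2.4

Distance in frame 1: 8.7. Distance in frame 2: 6.3.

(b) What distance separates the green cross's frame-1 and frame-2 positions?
3.8

The green cross moved from (5.8, 6.7) to (2.1, 5.9), a distance of √(3.7² + 0.8²) ≈ 3.8.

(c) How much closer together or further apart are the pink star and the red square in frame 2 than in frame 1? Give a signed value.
-0.5

Distance in frame 1: 3.6. Distance in frame 2: 3.1.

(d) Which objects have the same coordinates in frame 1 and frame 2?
the yellow hexagon, the brown cross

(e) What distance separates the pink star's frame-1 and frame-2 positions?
3.9

The pink star moved from (4.7, 5.2) to (3.2, 8.8), a distance of √(1.5² + 3.6²) ≈ 3.9.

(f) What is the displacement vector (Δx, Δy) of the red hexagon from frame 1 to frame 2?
(-2.6, 0.1)

The red hexagon was at (9.2, 7.8) in frame 1 and (6.6, 7.9) in frame 2.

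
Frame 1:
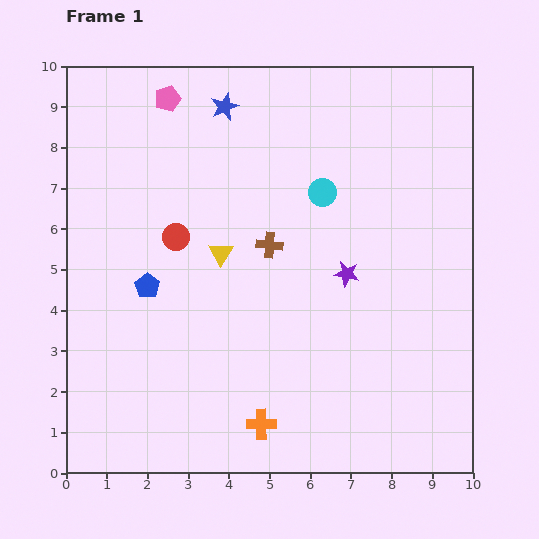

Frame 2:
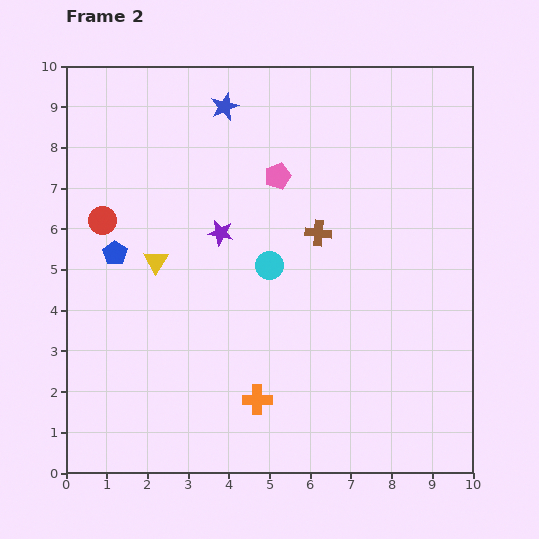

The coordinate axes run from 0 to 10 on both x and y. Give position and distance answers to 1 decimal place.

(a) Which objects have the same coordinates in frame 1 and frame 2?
the blue star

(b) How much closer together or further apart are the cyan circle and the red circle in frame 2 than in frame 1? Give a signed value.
+0.4

Distance in frame 1: 3.8. Distance in frame 2: 4.2.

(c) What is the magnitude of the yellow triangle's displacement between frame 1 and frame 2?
1.6

The yellow triangle moved from (3.8, 5.4) to (2.2, 5.2), a distance of √(1.6² + 0.2²) ≈ 1.6.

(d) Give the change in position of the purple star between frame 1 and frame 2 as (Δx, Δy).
(-3.1, 1.0)

The purple star was at (6.9, 4.9) in frame 1 and (3.8, 5.9) in frame 2.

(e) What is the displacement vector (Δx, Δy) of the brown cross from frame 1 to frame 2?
(1.2, 0.3)

The brown cross was at (5.0, 5.6) in frame 1 and (6.2, 5.9) in frame 2.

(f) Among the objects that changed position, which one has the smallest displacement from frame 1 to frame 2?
the orange cross

(moved 0.6)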